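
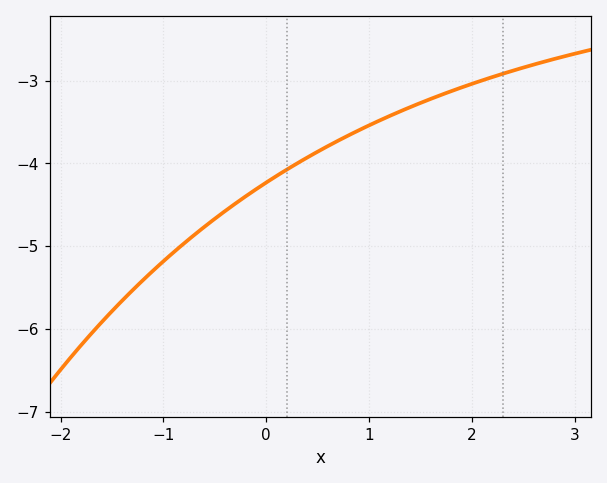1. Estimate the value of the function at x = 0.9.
-3.6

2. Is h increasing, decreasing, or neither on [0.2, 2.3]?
increasing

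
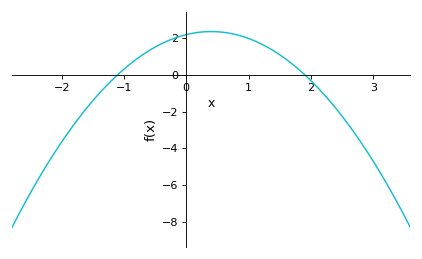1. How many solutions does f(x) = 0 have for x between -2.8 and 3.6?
2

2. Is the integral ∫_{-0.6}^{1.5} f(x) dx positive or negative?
positive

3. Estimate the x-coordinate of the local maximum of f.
0.4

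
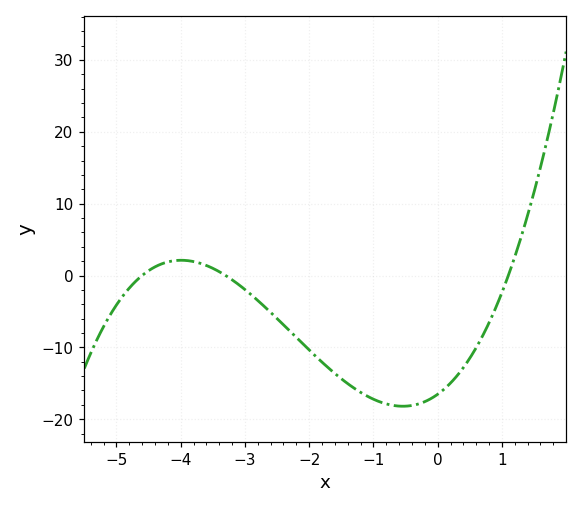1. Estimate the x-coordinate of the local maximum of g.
-3.99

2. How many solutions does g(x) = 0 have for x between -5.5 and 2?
3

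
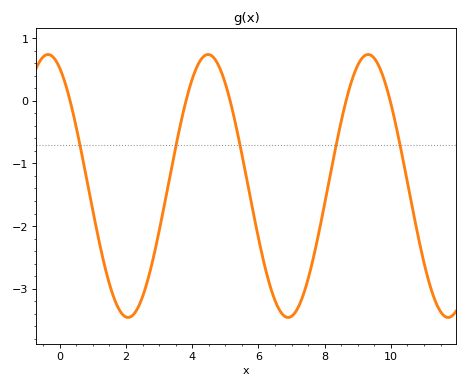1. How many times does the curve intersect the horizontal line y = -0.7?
5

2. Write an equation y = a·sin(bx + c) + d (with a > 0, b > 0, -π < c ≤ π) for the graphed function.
y = 2.1sin(1.3x + 2) - 1.36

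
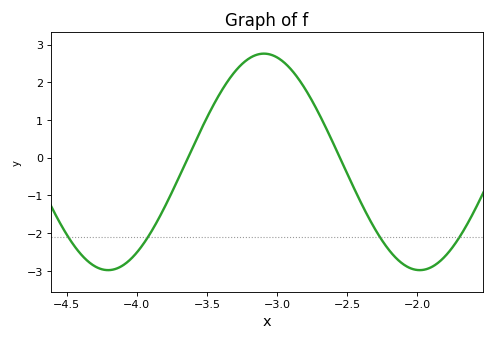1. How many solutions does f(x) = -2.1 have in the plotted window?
4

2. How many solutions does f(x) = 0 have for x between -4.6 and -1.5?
2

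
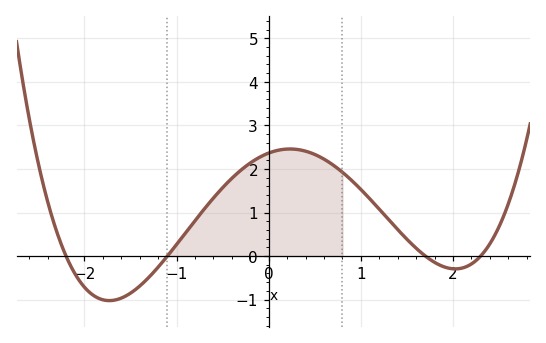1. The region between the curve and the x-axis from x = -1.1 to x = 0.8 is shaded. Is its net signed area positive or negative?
positive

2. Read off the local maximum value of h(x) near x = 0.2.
2.46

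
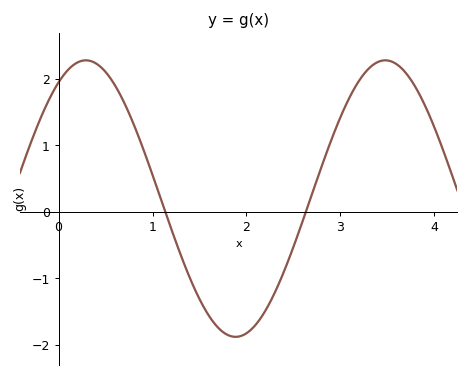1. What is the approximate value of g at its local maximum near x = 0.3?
2.28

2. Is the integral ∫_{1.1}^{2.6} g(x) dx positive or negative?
negative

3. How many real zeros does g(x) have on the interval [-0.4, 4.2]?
2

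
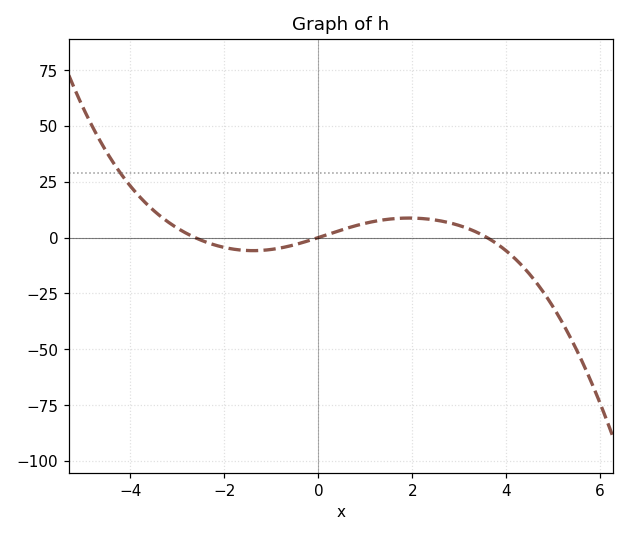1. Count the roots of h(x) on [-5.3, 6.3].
3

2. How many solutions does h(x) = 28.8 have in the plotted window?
1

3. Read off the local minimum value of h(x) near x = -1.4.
-5.87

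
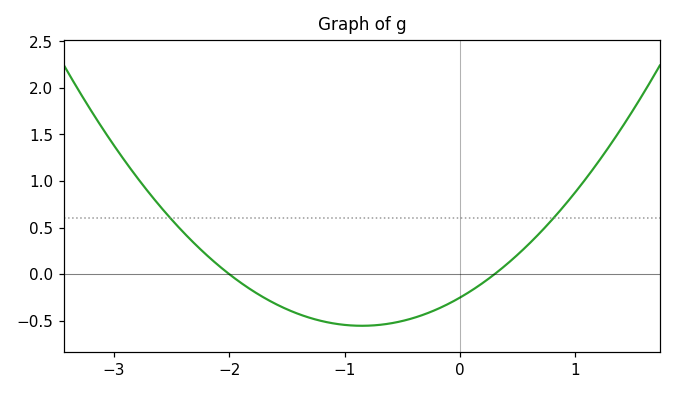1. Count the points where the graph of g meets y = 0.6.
2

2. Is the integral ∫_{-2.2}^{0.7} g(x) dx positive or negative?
negative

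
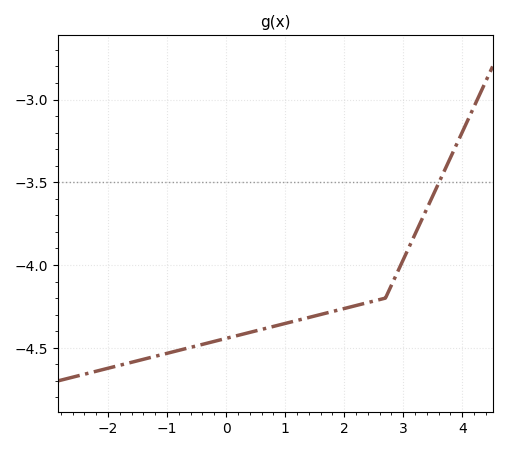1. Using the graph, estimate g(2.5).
-4.2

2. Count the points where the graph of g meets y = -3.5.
1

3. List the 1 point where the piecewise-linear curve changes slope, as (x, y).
(2.7, -4.2)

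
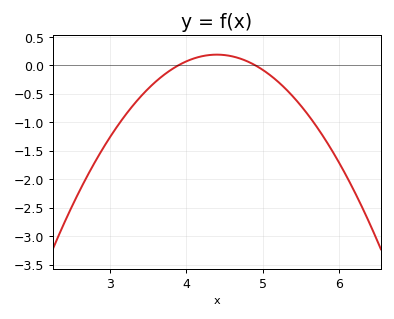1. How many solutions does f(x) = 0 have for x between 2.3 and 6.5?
2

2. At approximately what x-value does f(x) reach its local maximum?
4.4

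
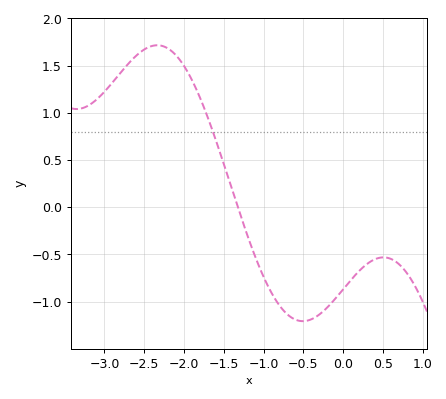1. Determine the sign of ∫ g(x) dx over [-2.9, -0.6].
positive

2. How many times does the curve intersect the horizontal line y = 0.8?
1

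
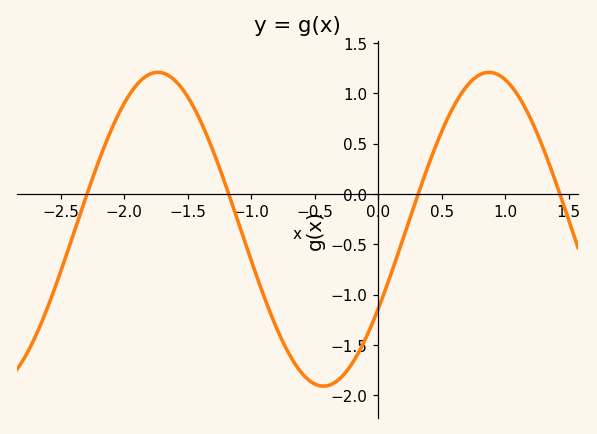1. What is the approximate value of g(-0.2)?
-1.67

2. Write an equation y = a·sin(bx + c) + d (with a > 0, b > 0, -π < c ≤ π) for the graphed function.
y = 1.56sin(2.41x - 0.532) - 0.35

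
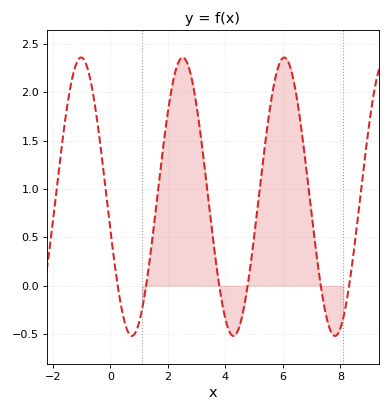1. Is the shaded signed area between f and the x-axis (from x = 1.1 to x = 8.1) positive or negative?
positive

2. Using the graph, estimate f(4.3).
-0.519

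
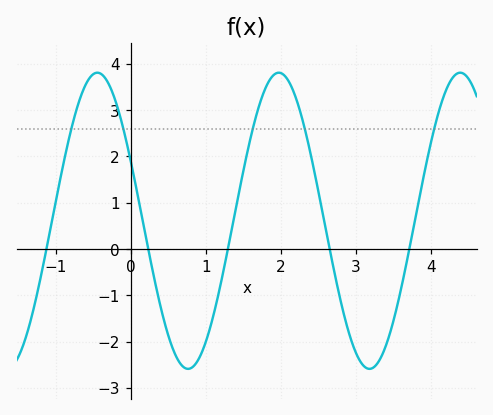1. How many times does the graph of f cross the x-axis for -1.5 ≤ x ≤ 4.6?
5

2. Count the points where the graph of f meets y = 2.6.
5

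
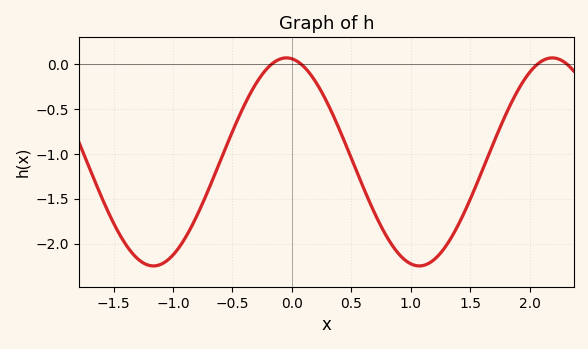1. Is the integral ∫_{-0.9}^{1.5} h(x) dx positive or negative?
negative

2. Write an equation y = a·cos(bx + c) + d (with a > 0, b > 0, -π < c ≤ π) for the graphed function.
y = 1.16cos(2.81x + 0.13) - 1.09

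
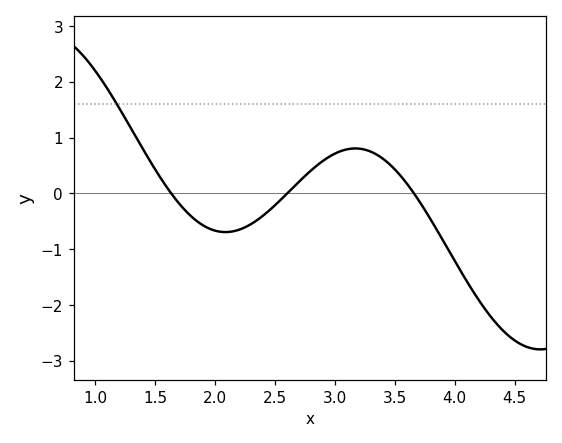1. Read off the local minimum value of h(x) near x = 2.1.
-0.693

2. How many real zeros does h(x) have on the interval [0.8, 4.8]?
3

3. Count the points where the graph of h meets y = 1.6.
1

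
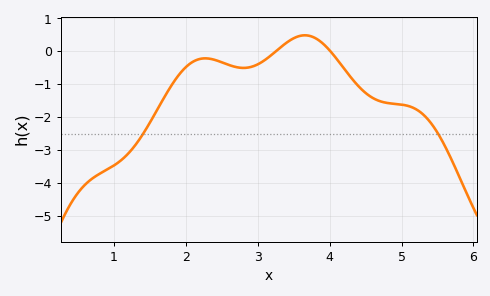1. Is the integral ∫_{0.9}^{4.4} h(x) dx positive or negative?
negative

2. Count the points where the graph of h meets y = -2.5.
2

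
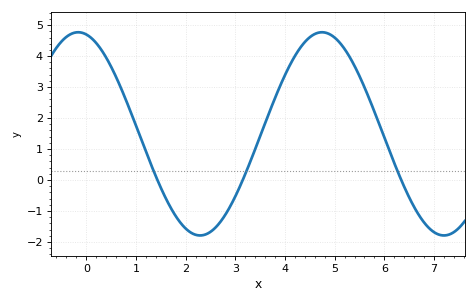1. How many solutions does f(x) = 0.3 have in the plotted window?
3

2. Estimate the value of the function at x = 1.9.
-1.4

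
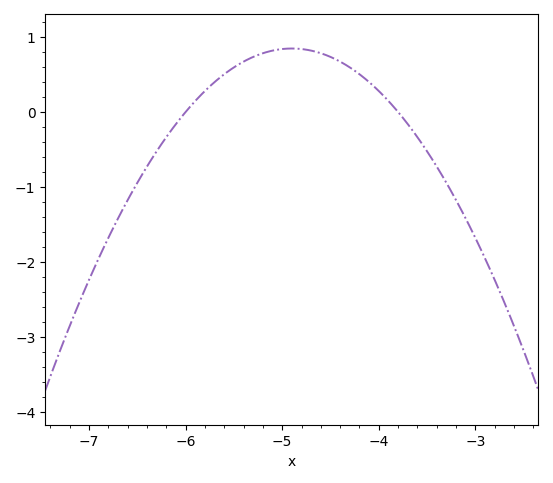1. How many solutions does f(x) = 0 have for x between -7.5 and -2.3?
2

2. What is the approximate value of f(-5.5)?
0.595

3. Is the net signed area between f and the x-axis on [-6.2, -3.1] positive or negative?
positive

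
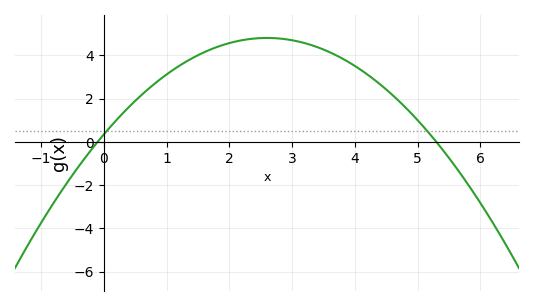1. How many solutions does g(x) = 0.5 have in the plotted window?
2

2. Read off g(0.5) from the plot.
1.9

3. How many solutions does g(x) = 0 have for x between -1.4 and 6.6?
2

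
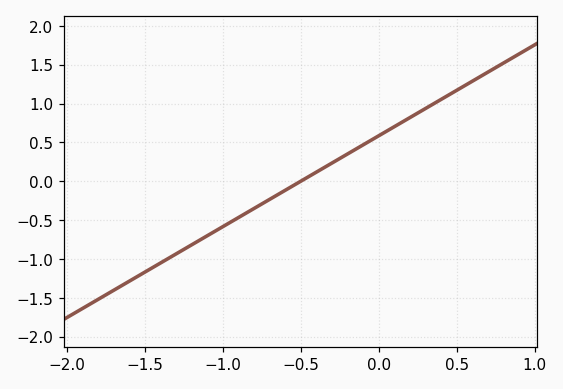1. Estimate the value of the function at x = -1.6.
-1.29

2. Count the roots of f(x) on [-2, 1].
1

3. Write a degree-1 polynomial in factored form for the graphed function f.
y = 1.17(x + 0.5)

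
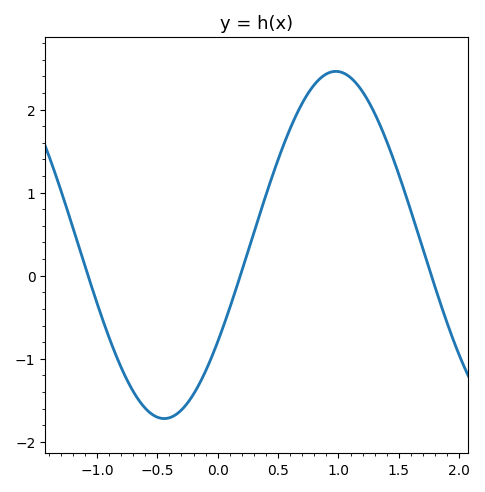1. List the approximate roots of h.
-1.07, 0.187, 1.77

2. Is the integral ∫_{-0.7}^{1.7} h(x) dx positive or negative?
positive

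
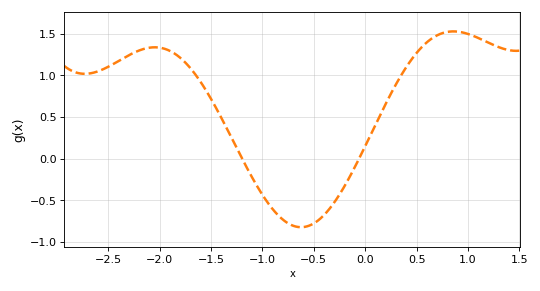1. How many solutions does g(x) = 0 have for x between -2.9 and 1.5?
2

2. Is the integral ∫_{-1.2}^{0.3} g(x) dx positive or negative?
negative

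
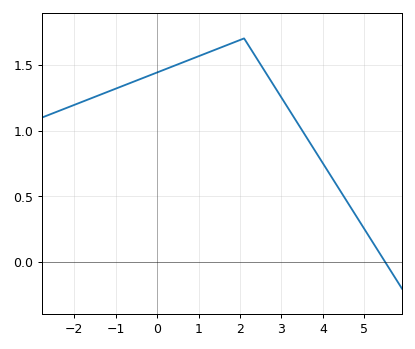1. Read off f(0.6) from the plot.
1.5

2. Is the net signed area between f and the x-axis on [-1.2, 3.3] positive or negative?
positive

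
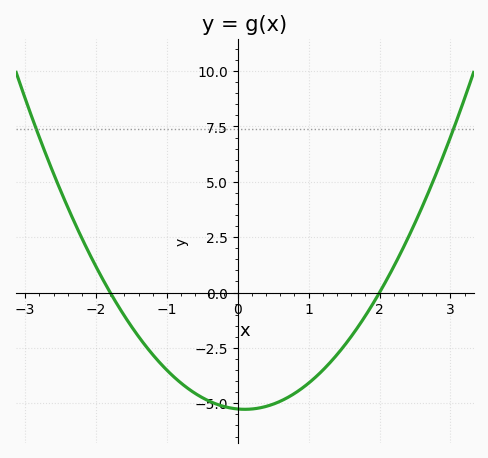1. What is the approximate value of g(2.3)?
1.8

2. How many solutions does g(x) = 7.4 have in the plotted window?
2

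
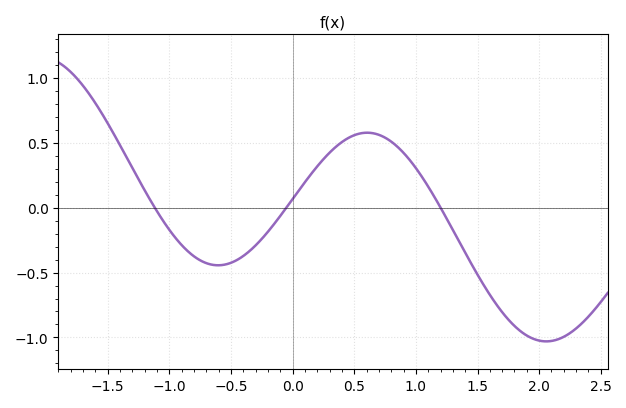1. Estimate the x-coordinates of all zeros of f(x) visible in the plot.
-1.12, -0.05, 1.2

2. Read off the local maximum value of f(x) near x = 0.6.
0.576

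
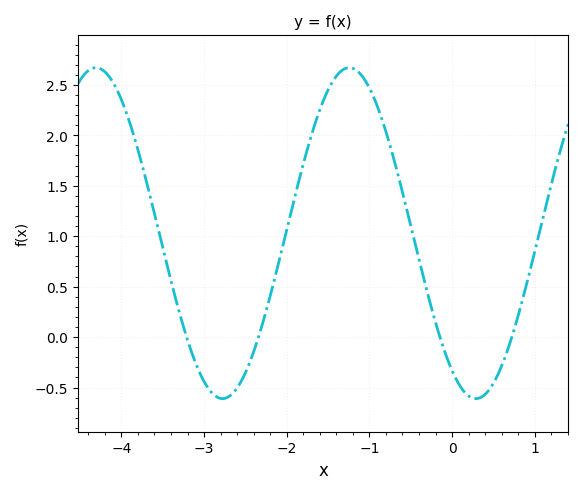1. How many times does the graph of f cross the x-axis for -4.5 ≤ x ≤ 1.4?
4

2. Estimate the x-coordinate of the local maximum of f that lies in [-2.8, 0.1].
-1.2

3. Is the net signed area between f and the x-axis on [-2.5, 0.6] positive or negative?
positive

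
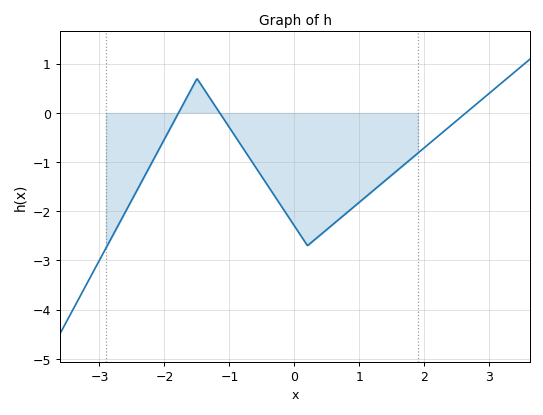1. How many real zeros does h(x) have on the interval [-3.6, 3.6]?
3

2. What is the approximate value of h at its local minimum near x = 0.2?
-2.7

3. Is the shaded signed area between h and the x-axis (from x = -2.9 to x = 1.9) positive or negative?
negative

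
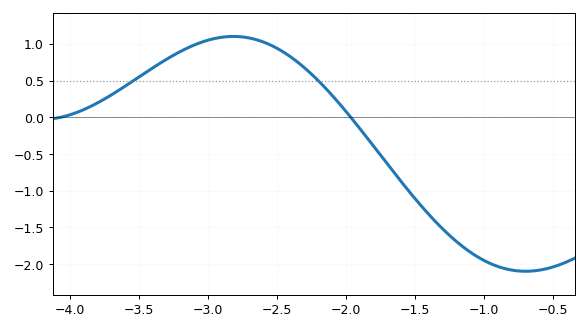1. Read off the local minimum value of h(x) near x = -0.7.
-2.1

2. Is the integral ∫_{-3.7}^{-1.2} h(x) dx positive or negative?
positive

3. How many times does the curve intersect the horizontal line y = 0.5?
2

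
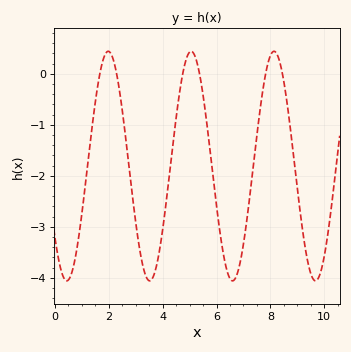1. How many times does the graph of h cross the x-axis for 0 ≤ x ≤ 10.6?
6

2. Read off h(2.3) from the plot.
0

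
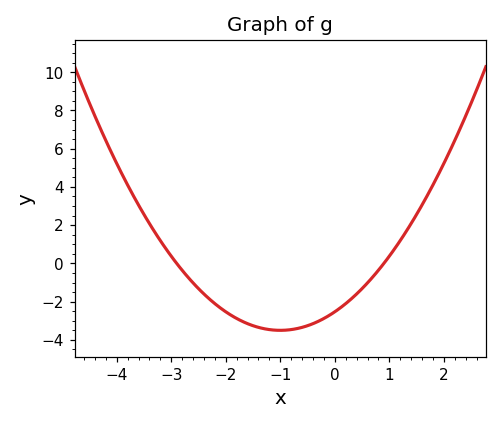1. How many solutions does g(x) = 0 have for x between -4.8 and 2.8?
2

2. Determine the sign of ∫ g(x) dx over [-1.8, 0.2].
negative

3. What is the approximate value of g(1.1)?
0.776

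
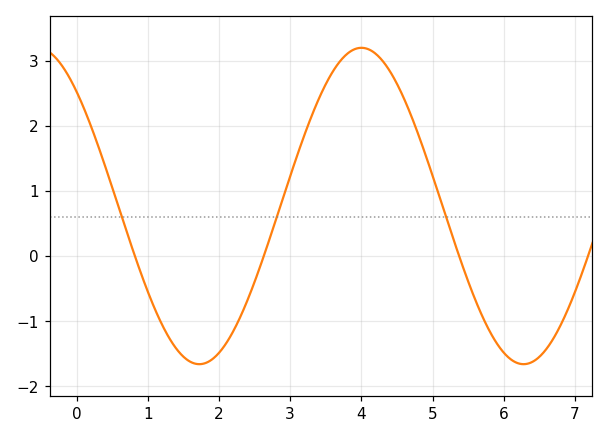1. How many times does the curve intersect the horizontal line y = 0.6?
3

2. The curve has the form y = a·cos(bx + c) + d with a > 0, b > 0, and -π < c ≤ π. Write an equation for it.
y = 2.43cos(1.4x + 0.76) + 0.77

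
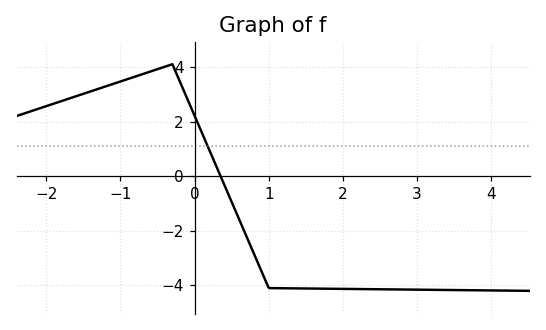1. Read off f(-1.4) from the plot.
3.2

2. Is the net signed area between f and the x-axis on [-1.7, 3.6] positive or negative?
negative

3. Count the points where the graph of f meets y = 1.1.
1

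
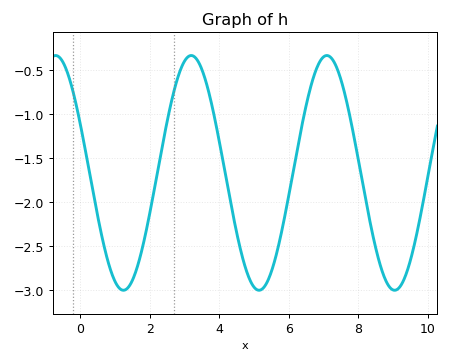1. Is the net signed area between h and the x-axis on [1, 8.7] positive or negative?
negative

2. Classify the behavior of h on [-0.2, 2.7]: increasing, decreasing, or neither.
neither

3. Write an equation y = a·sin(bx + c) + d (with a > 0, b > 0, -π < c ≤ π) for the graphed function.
y = 1.33sin(1.61x + 2.71) - 1.67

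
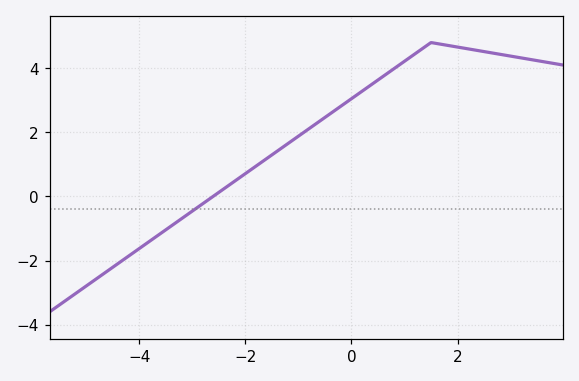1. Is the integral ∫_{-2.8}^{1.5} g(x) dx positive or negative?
positive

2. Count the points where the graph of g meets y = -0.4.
1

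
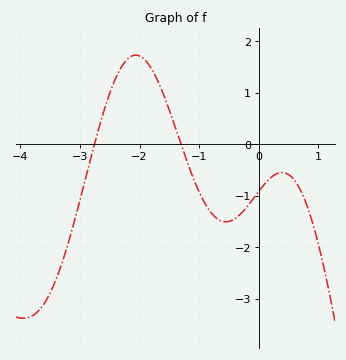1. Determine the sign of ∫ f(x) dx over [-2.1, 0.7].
negative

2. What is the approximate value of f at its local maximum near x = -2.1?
1.7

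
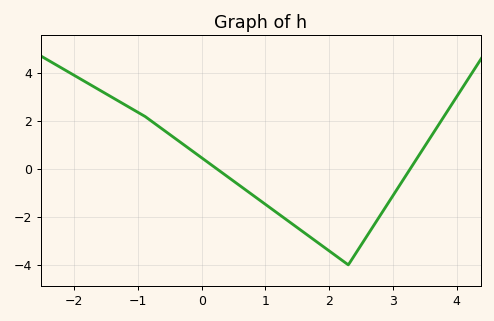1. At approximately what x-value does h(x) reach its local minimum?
2.3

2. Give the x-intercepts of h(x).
0.235, 3.27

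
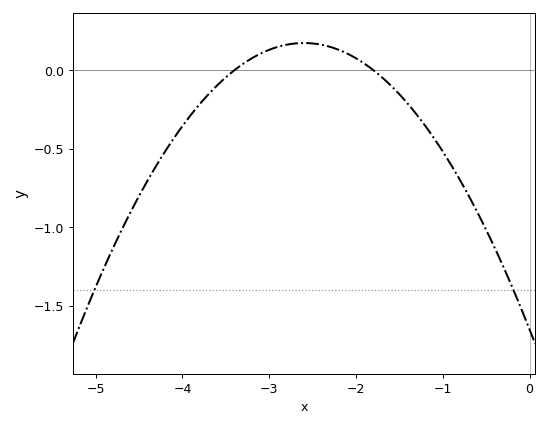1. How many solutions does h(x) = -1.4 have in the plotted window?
2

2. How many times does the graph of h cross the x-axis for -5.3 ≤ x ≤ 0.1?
2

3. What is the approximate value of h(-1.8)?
0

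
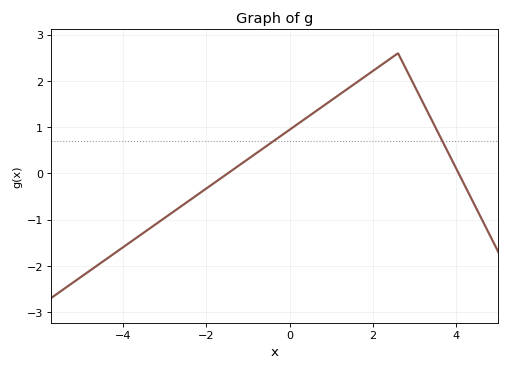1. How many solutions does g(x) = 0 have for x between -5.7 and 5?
2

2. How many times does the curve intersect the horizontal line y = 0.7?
2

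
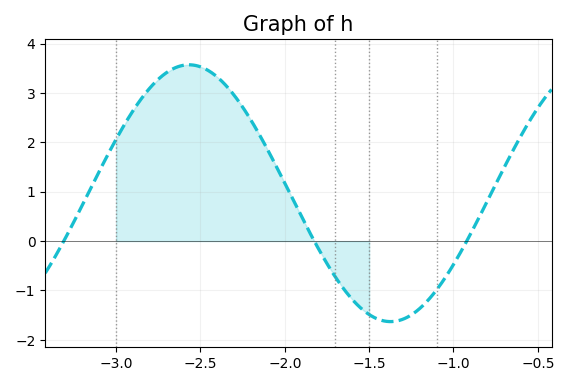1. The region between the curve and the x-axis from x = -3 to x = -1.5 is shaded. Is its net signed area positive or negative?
positive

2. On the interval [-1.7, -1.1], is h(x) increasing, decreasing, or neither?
neither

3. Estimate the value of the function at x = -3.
2.06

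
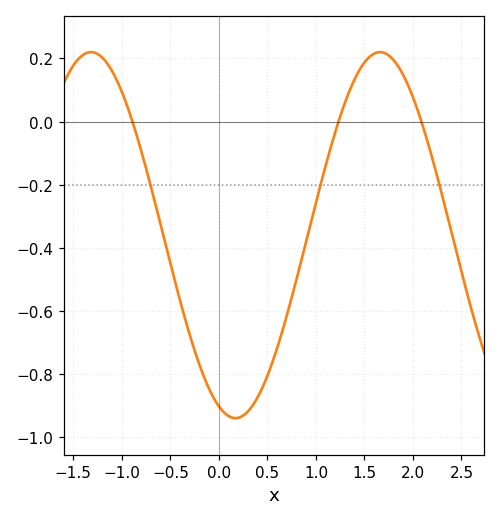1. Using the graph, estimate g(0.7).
-0.62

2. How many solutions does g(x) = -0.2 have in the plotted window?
3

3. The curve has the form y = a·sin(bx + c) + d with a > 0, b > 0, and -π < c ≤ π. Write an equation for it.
y = 0.58sin(2.1x - 1.9) - 0.36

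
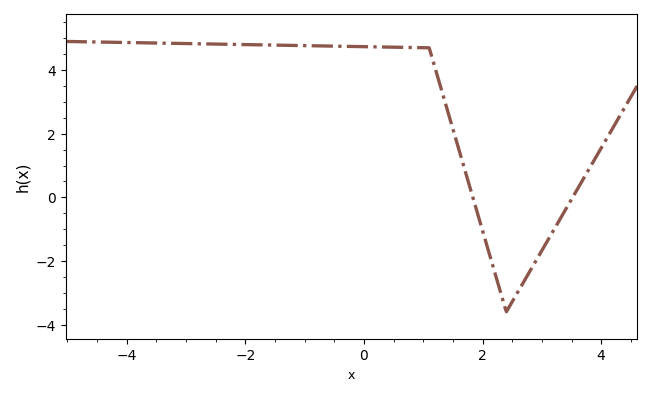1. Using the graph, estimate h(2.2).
-2.32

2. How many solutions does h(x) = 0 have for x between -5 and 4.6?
2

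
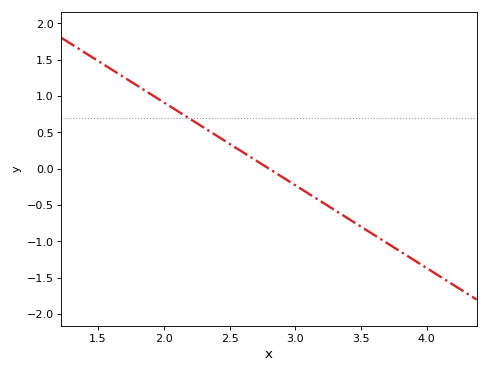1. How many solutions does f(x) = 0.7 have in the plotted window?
1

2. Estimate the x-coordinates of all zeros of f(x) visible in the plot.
2.8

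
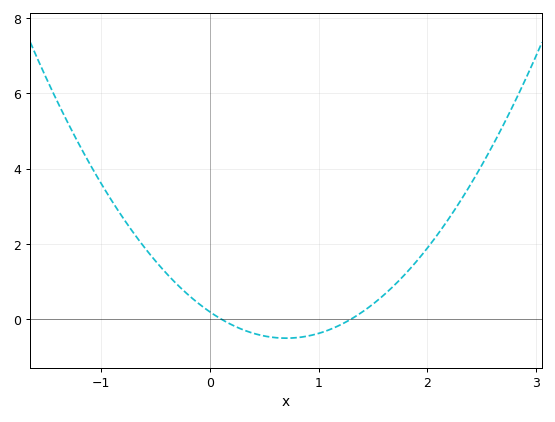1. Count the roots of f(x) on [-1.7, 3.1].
2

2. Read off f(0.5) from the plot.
-0.4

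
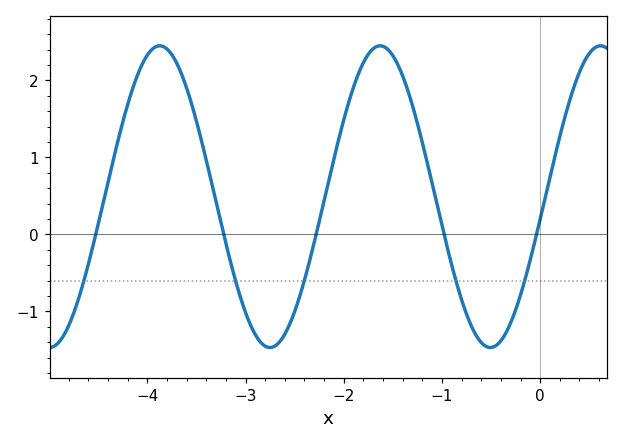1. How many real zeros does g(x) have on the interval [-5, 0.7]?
5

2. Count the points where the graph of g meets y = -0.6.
5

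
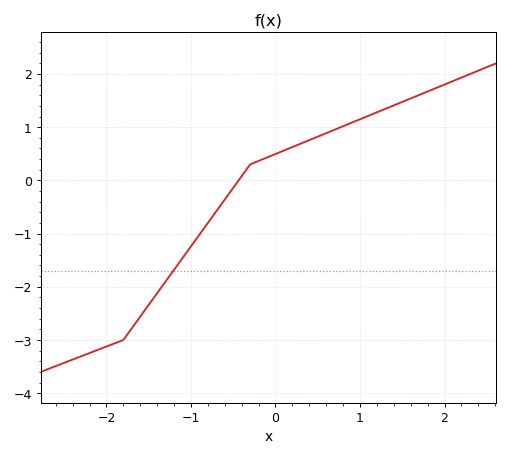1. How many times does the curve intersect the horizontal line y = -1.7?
1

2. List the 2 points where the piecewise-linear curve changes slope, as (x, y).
(-1.8, -3); (-0.3, 0.3)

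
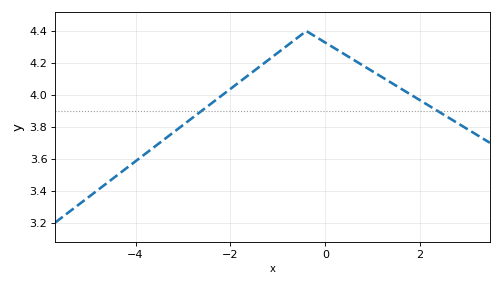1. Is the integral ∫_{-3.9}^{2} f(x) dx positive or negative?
positive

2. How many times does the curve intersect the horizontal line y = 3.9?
2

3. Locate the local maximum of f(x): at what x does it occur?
-0.398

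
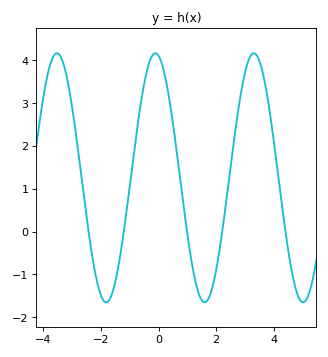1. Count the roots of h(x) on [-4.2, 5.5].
5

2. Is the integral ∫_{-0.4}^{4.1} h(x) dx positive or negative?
positive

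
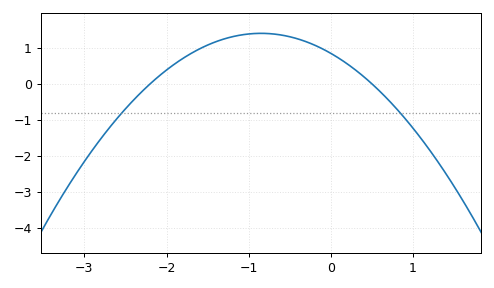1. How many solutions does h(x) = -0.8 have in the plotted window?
2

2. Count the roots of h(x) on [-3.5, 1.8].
2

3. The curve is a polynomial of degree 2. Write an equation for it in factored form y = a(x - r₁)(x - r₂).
y = -0.77(x + 2.2)(x - 0.5)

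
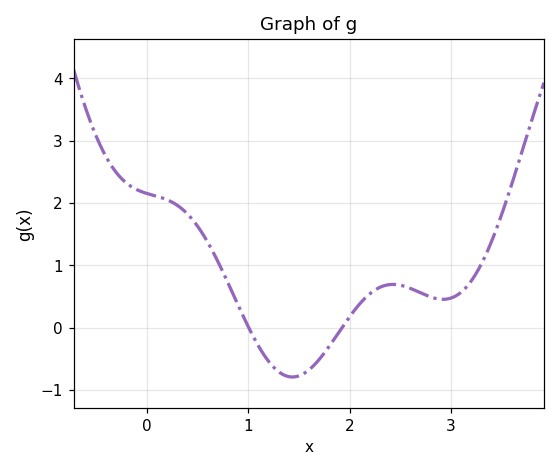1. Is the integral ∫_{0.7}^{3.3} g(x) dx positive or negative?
positive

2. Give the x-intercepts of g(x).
1, 1.92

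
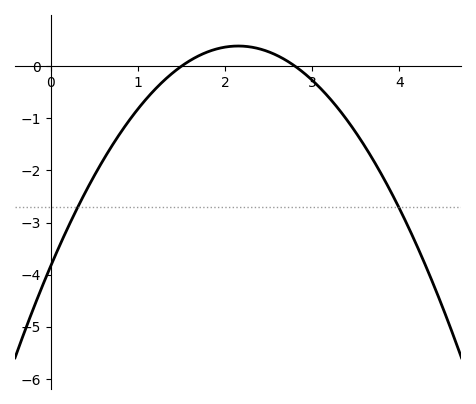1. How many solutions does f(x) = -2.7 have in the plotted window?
2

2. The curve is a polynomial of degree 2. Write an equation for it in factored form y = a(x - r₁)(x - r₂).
y = -0.91(x - 1.5)(x - 2.8)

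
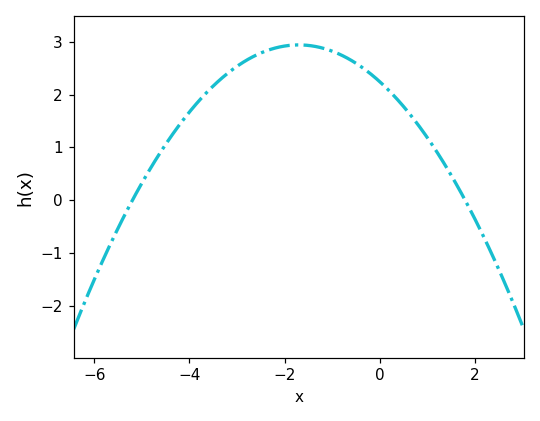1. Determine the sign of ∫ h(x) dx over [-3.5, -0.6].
positive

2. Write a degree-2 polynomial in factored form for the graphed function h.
y = -0.24(x + 5.2)(x - 1.8)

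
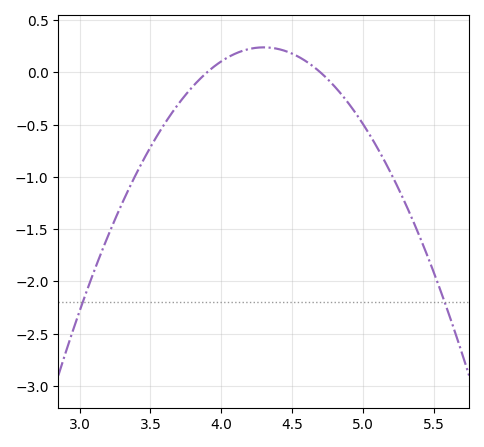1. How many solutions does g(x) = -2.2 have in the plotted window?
2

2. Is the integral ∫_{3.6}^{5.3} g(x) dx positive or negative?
negative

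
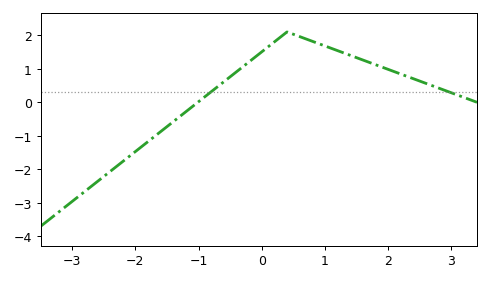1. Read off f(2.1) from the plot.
0.913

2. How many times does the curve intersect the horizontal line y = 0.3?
2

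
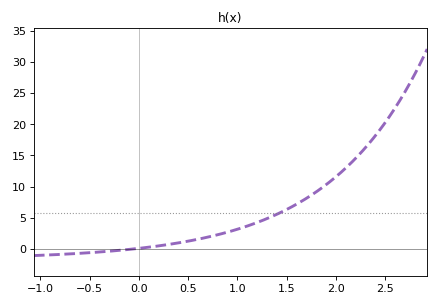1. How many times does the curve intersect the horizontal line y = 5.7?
1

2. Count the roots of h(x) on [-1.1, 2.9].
1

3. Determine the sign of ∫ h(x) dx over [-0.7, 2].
positive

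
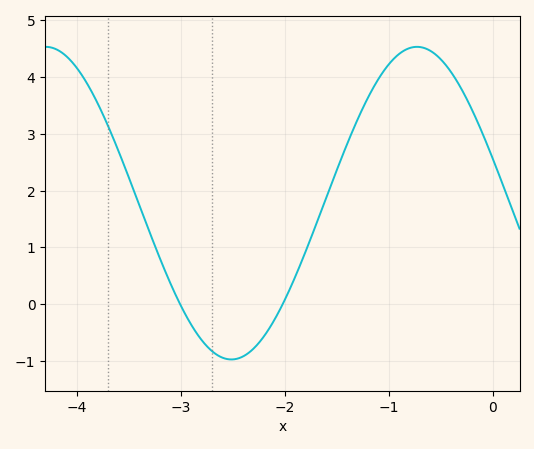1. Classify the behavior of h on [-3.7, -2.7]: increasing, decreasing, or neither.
decreasing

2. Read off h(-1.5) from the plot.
2.4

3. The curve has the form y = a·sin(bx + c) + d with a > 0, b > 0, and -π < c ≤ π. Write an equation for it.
y = 2.75sin(1.8x + 2.9) + 1.78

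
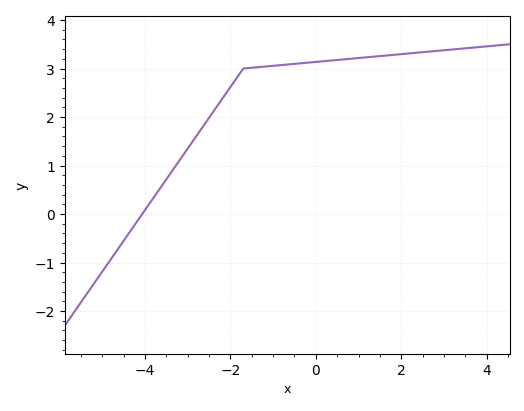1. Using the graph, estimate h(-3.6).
0.6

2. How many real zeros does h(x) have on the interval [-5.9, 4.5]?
1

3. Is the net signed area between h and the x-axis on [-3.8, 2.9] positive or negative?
positive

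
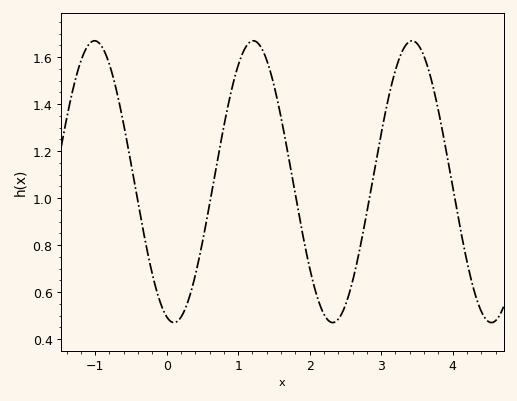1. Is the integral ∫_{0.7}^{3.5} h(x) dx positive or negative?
positive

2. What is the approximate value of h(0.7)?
1.14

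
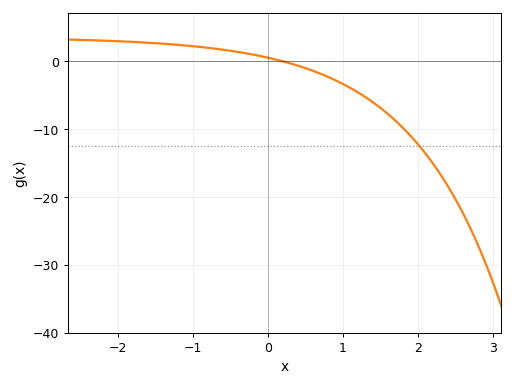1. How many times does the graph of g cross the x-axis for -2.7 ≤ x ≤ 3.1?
1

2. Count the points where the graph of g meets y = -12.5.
1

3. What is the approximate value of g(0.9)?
-2.79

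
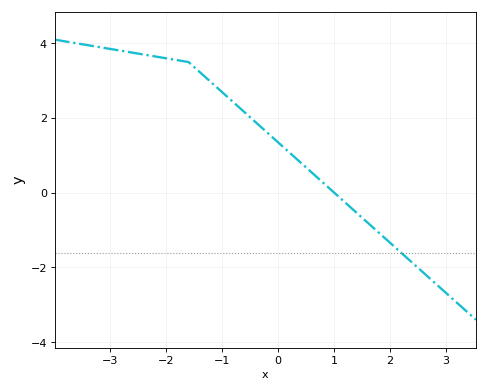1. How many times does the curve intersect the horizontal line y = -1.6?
1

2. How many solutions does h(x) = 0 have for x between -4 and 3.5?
1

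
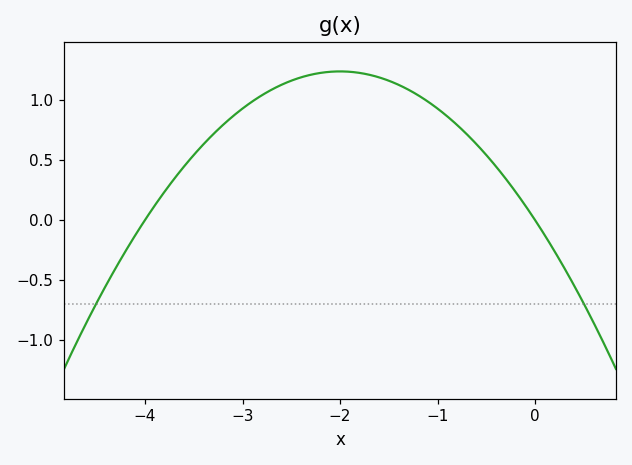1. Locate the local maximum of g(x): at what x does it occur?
-2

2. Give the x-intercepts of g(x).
-4, 0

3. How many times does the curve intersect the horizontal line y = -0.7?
2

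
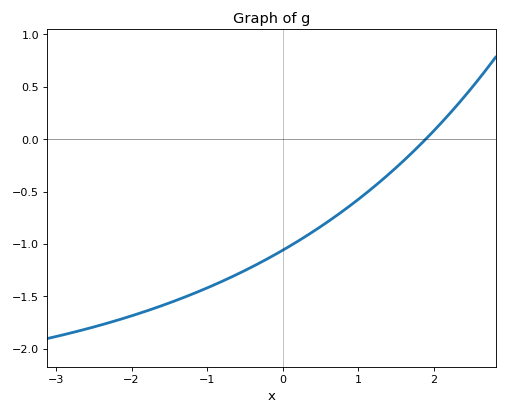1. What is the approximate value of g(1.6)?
-0.2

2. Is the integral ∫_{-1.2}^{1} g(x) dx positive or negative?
negative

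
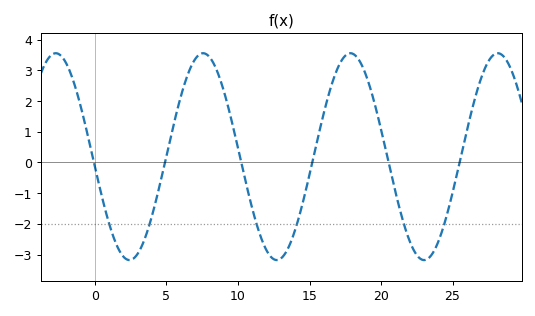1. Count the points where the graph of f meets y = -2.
6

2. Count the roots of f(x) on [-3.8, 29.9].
6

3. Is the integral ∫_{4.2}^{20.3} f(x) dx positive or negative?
positive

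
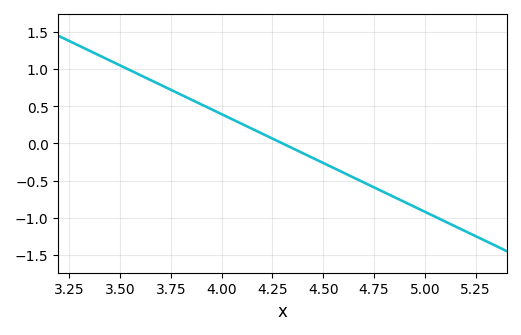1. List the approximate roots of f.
4.3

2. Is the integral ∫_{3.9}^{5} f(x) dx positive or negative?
negative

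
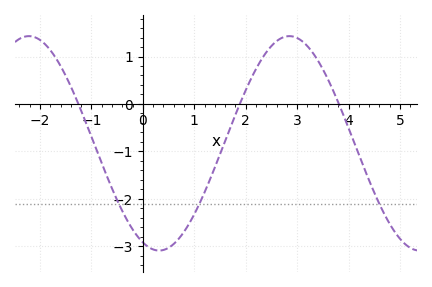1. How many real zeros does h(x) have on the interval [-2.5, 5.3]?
3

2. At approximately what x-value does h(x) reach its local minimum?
0.4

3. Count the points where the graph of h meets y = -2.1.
3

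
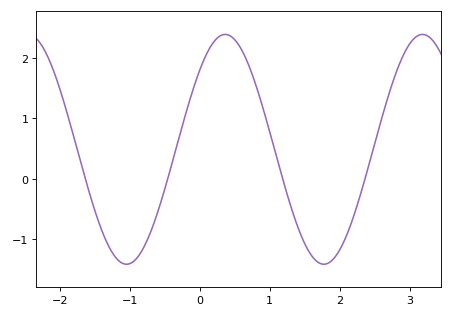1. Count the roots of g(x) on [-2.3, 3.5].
4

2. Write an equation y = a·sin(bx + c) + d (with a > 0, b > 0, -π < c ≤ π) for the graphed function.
y = 1.9sin(2.23x + 0.76) + 0.49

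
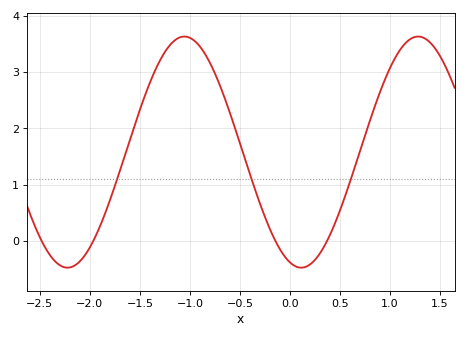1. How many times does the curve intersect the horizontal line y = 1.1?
3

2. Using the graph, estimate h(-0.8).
3.16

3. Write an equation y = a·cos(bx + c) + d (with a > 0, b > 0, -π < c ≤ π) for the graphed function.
y = 2.05cos(2.69x + 2.84) + 1.58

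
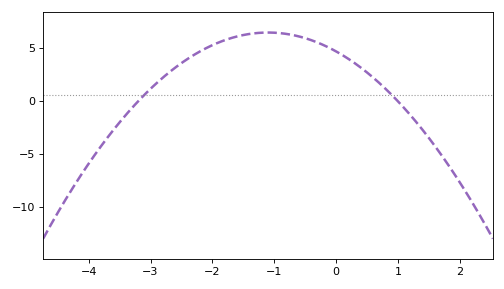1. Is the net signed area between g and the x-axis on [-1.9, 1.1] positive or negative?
positive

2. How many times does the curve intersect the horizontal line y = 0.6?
2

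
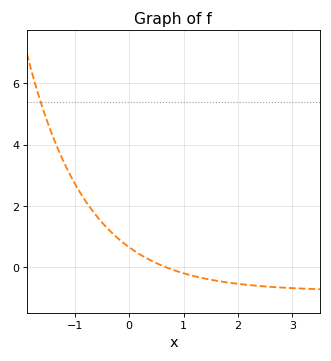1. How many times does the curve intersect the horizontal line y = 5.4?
1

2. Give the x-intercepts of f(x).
0.688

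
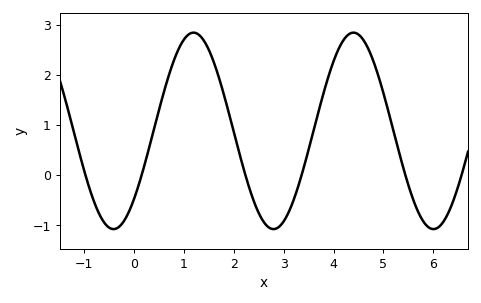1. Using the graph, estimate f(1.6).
2.3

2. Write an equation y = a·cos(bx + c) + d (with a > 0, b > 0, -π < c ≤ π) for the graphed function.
y = 1.96cos(2x - 2.3) + 0.88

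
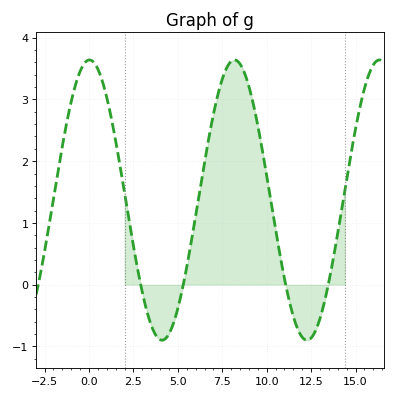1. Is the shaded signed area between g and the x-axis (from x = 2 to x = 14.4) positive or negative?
positive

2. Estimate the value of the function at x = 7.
2.76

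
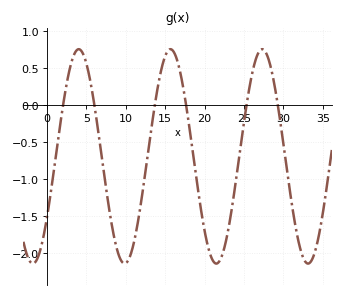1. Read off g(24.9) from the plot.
-0.3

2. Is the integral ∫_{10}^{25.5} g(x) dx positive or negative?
negative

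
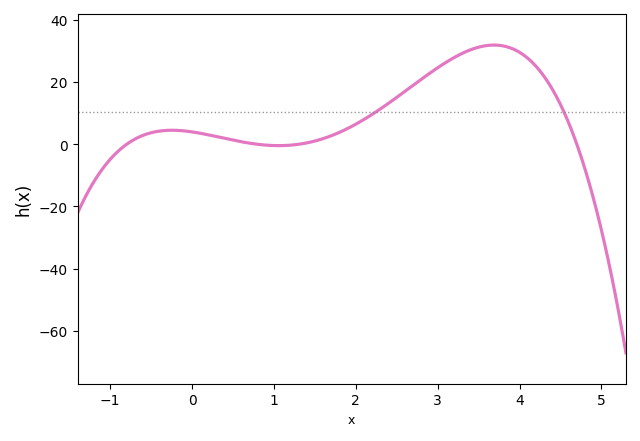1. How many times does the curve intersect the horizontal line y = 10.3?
2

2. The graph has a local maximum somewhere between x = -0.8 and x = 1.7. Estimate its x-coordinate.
-0.248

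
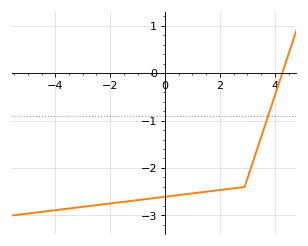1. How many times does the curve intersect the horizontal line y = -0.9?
1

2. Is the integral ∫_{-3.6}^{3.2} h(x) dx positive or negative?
negative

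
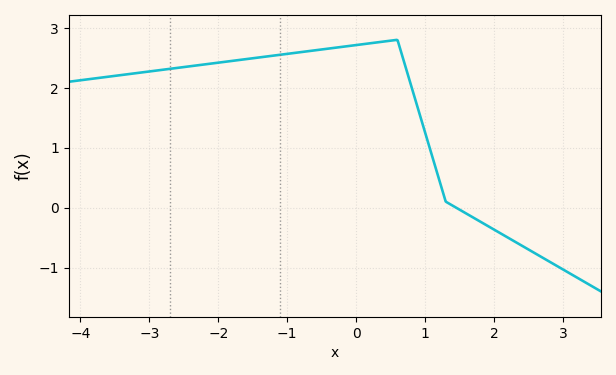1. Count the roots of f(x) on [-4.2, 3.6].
1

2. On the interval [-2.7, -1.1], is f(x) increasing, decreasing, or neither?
increasing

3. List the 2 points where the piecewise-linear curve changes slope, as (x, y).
(0.6, 2.8); (1.3, 0.1)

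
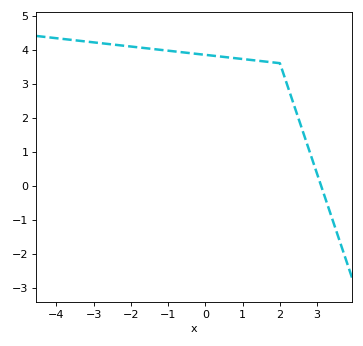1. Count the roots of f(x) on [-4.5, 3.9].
1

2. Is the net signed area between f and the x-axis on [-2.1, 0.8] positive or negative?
positive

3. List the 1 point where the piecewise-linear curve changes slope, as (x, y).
(2, 3.6)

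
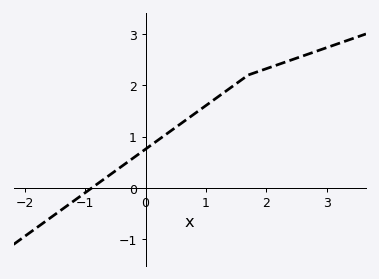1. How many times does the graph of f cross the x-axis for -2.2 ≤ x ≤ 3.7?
1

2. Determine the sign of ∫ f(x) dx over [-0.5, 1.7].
positive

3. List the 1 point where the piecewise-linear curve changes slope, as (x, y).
(1.7, 2.2)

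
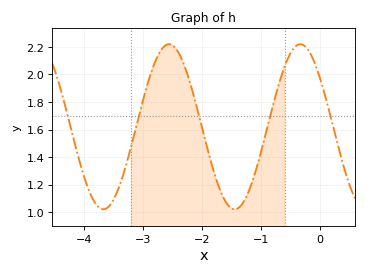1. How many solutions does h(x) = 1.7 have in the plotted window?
5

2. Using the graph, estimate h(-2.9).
1.96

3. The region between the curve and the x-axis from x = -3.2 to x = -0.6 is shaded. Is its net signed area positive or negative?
positive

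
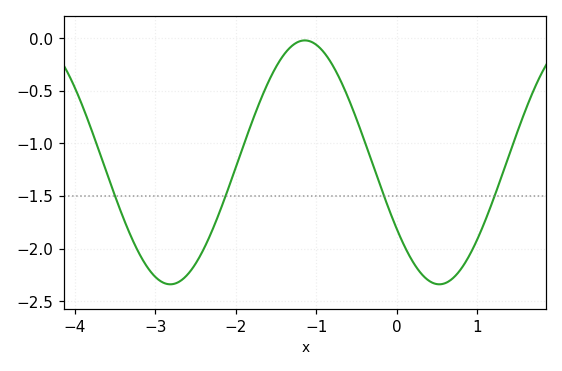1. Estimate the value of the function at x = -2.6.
-2.25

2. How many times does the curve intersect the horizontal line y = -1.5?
4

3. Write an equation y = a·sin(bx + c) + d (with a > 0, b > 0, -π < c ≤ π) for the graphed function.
y = 1.16sin(1.88x - 2.56) - 1.18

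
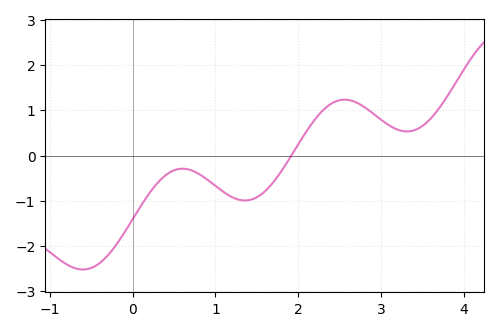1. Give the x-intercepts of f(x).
1.9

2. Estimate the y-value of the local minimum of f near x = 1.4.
-1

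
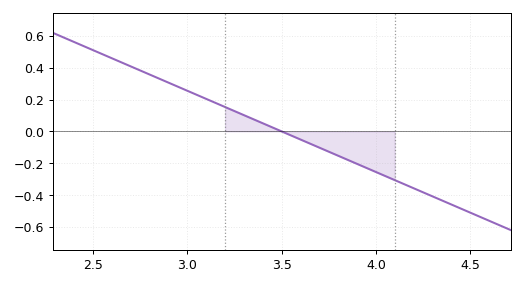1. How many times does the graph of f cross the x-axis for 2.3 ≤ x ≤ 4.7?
1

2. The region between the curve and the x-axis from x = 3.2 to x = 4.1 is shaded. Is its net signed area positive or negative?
negative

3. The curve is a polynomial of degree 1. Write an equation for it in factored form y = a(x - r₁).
y = -0.51(x - 3.5)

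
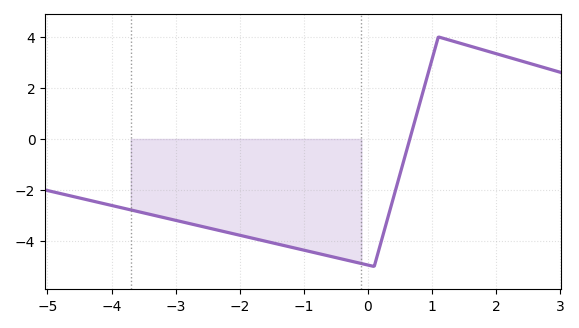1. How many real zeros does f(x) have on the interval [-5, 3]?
1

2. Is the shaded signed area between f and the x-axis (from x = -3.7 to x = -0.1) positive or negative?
negative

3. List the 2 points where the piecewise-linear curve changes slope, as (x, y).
(0.1, -5); (1.1, 4)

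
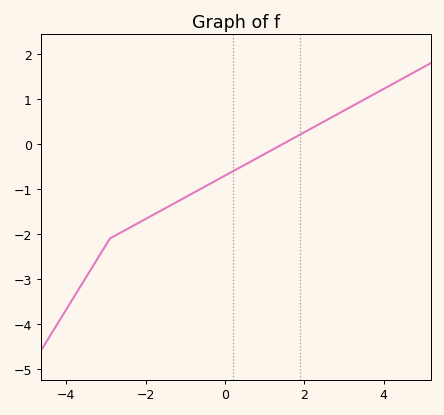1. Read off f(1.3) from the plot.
-0.076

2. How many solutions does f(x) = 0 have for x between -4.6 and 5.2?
1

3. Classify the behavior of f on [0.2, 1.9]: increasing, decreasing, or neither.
increasing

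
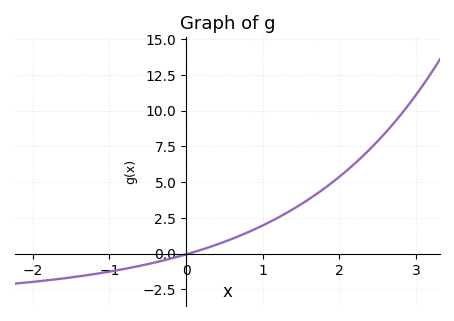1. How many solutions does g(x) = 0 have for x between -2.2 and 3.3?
1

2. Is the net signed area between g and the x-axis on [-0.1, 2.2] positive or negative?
positive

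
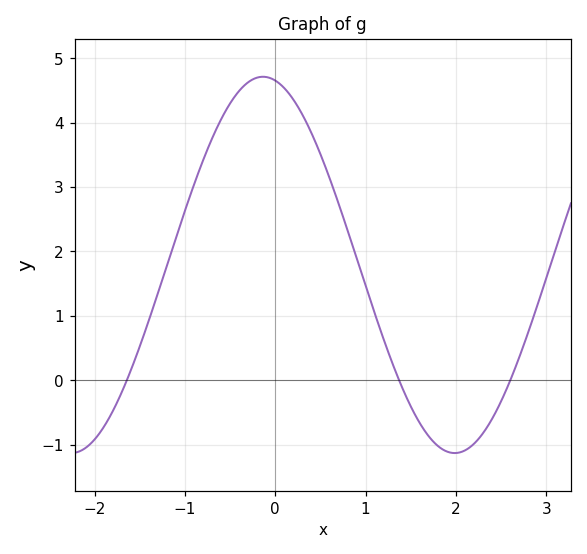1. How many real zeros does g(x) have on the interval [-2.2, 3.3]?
3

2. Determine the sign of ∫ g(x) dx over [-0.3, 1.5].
positive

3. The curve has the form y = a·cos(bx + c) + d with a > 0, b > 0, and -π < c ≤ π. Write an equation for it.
y = 2.92cos(1.5x + 0.2) + 1.79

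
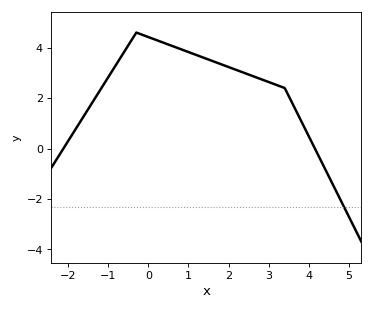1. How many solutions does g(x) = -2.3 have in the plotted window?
1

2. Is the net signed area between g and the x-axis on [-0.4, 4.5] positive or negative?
positive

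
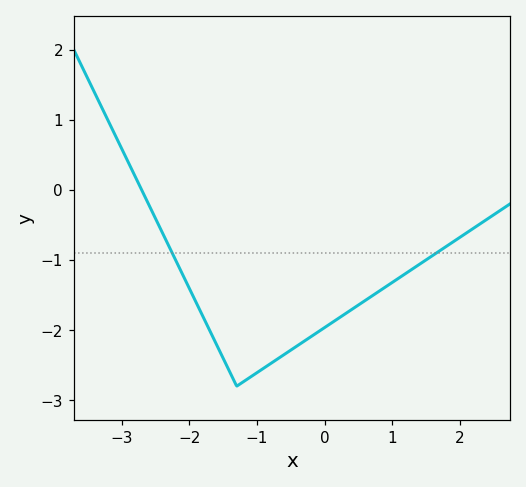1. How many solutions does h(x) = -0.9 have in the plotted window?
2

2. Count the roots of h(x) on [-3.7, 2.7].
1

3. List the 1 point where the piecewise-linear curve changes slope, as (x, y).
(-1.3, -2.8)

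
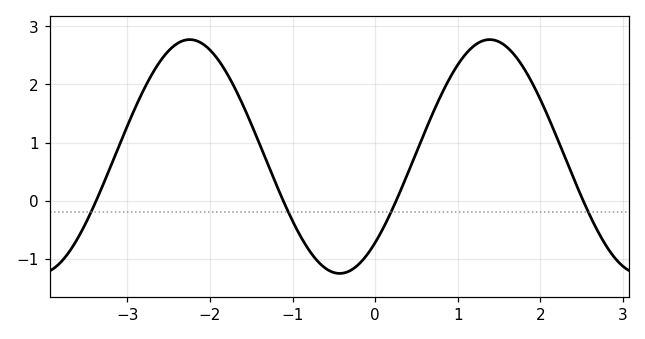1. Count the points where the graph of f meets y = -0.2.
4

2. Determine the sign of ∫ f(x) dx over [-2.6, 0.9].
positive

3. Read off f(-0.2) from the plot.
-1.09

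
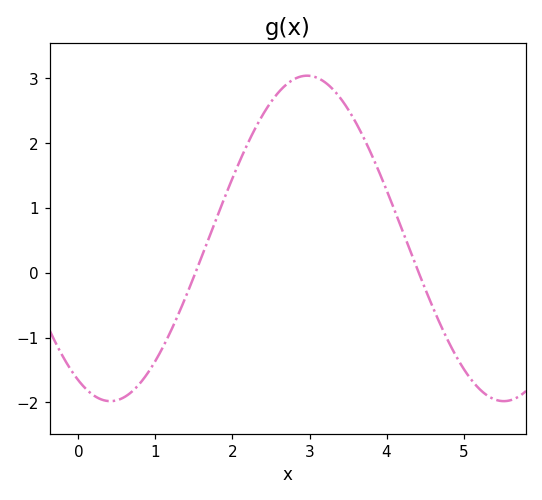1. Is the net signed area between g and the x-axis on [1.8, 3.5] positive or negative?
positive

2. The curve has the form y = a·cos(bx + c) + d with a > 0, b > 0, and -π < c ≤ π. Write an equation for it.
y = 2.51cos(1.23x + 2.63) + 0.53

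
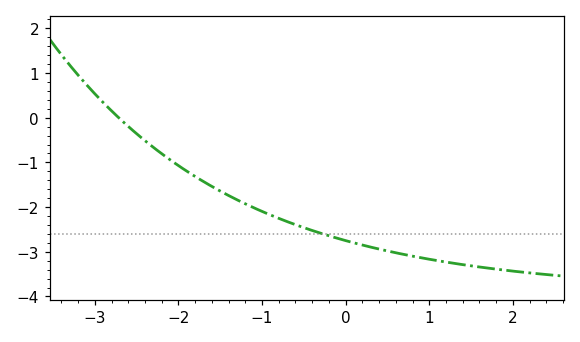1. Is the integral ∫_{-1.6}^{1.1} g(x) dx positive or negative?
negative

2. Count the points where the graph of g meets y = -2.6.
1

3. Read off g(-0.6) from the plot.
-2.39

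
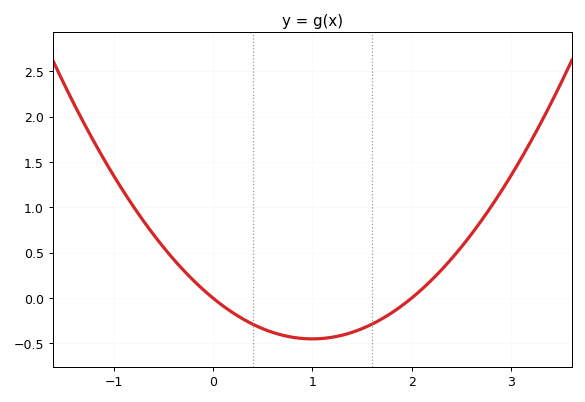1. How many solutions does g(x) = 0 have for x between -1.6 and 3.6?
2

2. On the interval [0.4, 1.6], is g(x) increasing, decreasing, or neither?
neither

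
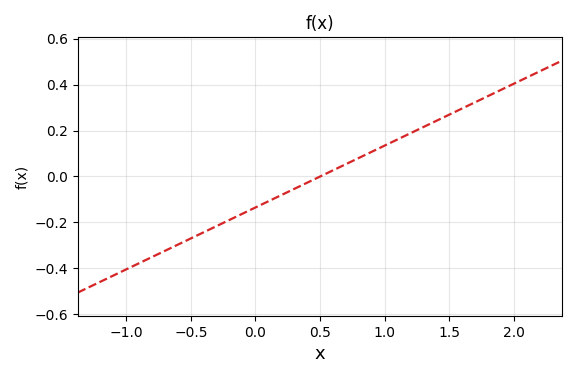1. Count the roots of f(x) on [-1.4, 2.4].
1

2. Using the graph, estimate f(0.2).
-0.08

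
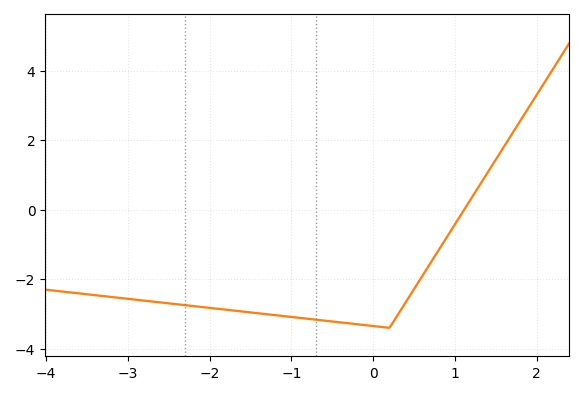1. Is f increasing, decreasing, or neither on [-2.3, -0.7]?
decreasing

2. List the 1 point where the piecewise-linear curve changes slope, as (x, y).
(0.2, -3.4)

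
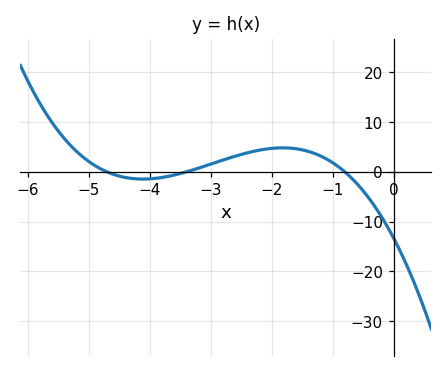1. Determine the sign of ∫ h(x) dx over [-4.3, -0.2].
positive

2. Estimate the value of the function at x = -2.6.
3.14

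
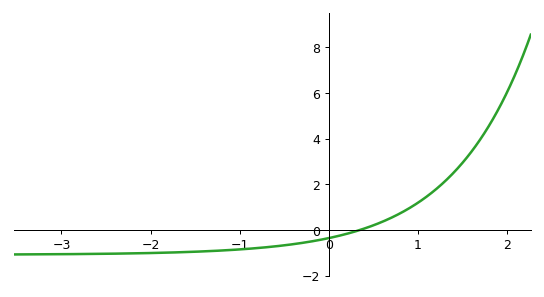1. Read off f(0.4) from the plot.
0.062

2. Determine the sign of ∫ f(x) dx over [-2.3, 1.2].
negative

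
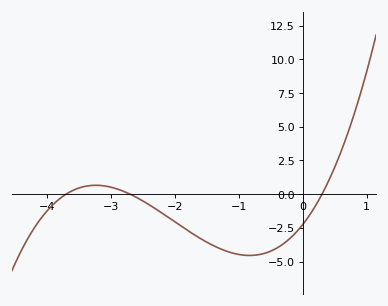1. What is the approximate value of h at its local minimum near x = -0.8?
-4.6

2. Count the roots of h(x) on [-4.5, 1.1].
3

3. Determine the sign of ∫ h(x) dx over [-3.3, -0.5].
negative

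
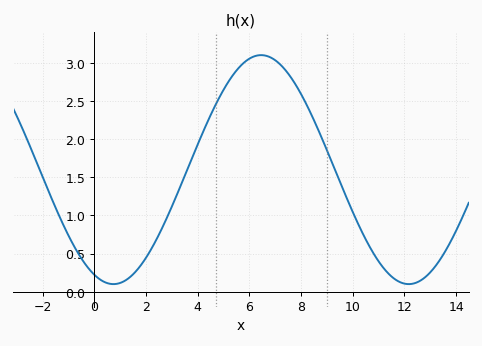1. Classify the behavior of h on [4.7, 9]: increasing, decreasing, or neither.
neither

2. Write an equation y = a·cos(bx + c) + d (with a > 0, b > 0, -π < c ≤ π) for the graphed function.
y = 1.5cos(0.55x + 2.7) + 1.6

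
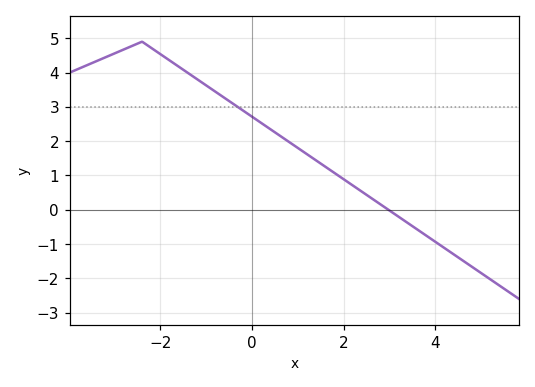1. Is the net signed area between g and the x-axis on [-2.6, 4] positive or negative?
positive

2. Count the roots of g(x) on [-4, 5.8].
1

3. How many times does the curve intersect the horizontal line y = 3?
1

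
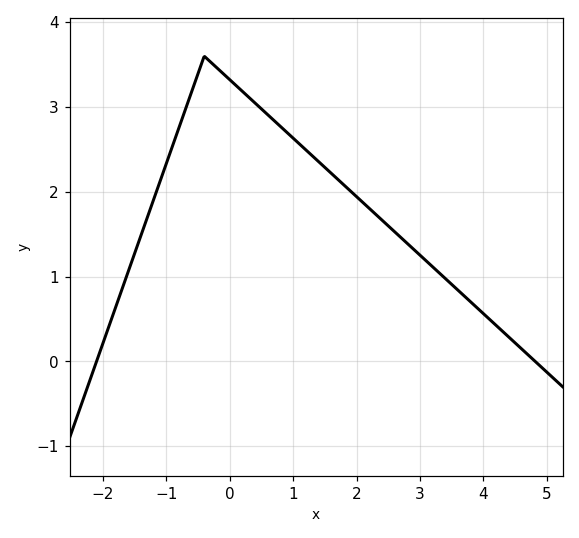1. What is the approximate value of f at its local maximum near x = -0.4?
3.6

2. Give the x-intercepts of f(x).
-2.1, 4.81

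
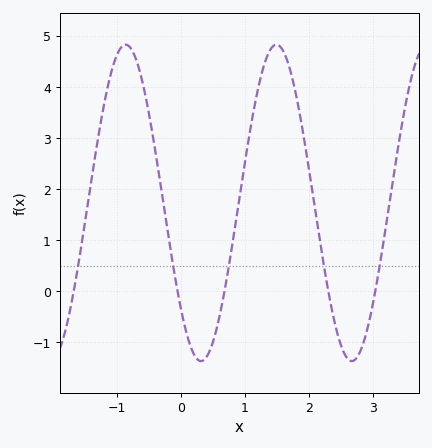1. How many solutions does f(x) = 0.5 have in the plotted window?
5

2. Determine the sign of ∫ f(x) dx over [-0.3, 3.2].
positive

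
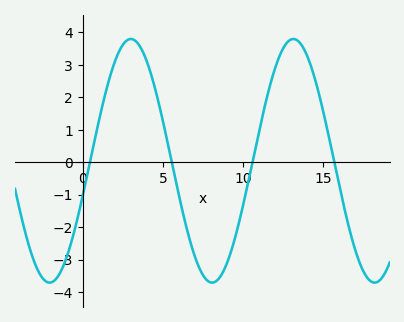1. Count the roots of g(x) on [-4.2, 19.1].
4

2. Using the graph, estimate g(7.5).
-3.5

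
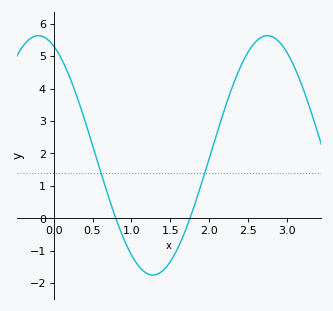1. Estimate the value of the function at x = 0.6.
1.47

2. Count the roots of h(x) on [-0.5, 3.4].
2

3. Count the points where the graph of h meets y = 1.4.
2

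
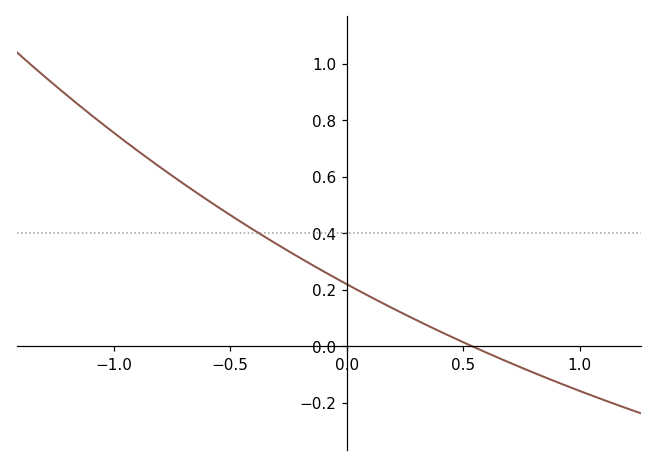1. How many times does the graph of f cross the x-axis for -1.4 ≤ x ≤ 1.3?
1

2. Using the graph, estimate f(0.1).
0.18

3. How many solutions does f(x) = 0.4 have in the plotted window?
1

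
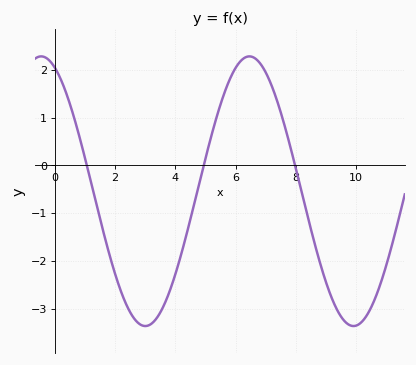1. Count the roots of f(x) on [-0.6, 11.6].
3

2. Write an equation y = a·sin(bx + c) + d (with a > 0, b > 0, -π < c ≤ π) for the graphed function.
y = 2.82sin(0.91x + 2) - 0.54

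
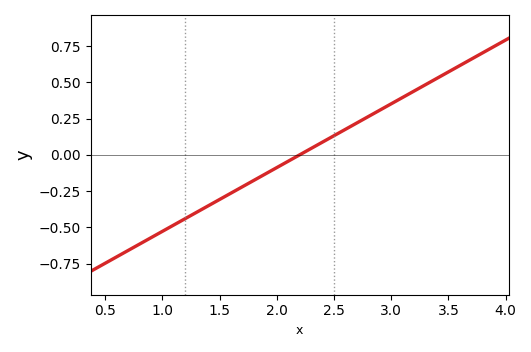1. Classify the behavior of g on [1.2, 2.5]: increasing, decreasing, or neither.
increasing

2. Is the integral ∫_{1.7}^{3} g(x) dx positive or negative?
positive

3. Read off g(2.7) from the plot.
0.22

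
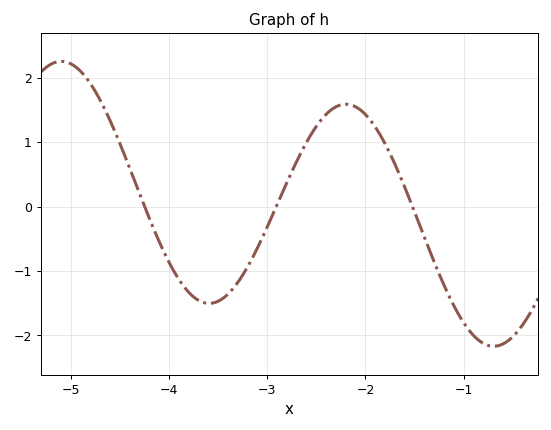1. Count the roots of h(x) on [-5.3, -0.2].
3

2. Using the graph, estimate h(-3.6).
-1.5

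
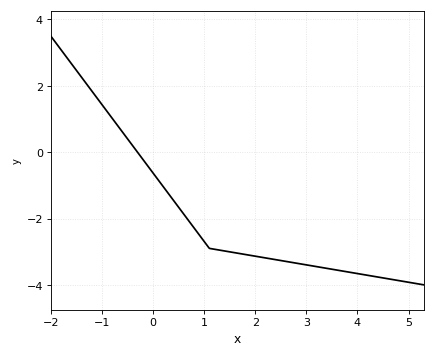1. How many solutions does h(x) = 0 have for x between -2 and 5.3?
1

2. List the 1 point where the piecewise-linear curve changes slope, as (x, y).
(1.1, -2.9)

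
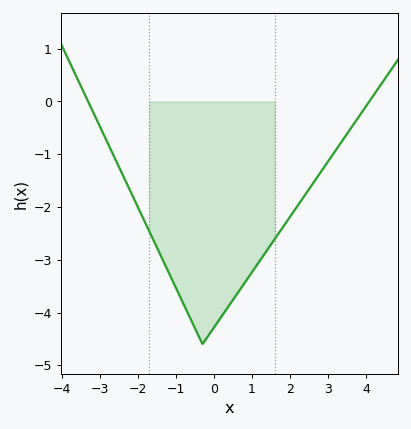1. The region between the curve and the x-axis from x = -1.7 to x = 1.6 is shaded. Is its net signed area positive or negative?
negative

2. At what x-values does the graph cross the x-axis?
-3.4, 4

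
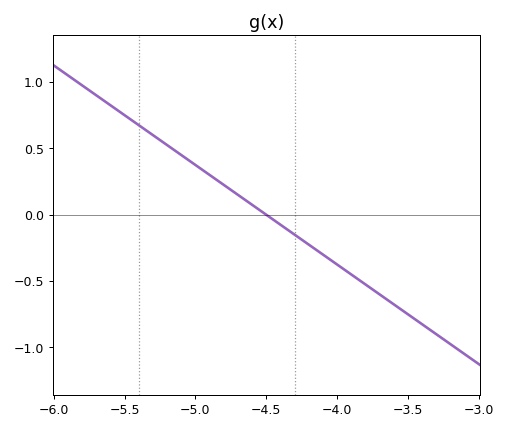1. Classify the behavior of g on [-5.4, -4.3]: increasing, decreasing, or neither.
decreasing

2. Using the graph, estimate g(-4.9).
0.3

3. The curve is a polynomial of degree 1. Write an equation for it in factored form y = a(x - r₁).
y = -0.75(x + 4.5)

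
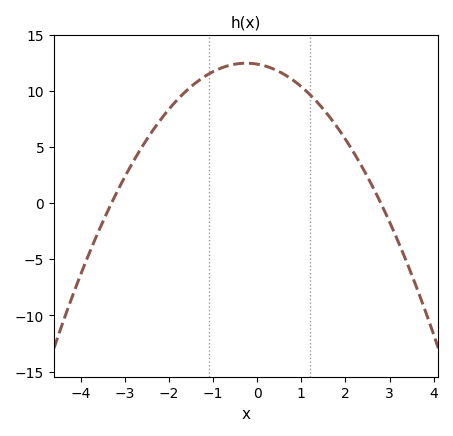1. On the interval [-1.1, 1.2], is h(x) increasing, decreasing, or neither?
neither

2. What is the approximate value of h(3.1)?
-2.5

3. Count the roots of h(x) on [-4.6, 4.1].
2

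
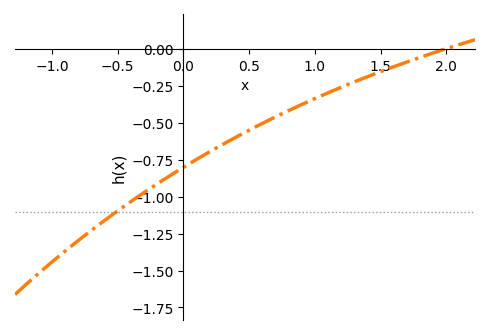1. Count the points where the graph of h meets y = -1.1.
1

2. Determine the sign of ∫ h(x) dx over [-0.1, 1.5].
negative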